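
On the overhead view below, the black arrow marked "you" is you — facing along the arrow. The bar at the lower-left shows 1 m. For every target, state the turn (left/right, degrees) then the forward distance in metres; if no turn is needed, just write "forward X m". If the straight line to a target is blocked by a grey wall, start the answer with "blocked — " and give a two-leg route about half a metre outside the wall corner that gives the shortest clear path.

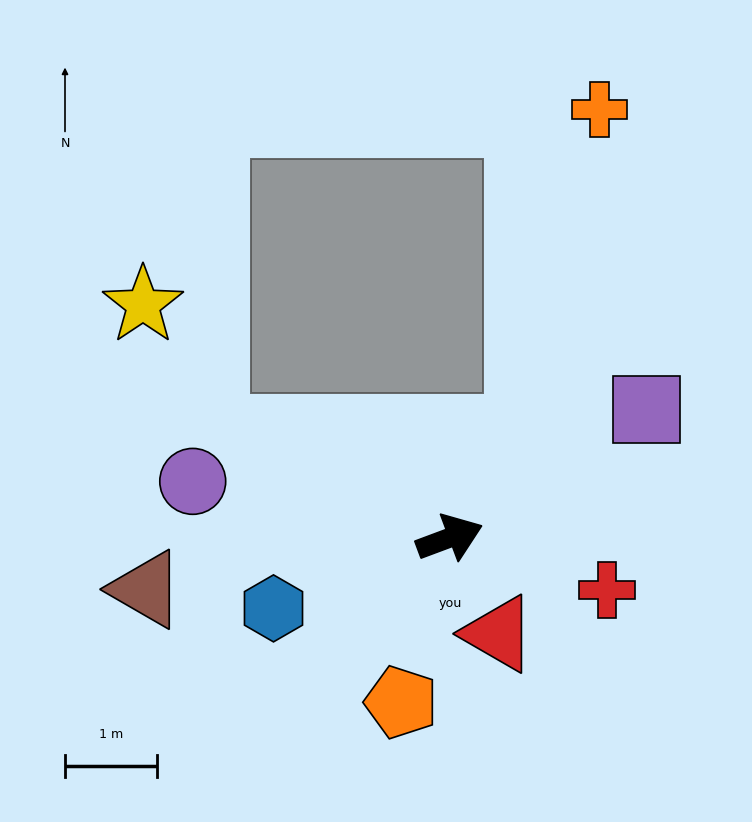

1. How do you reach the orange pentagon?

turn right 127°, forward 1.9 m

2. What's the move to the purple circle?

turn left 147°, forward 2.9 m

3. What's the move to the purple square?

turn left 13°, forward 2.6 m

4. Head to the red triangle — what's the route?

turn right 84°, forward 1.2 m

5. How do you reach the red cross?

turn right 39°, forward 1.8 m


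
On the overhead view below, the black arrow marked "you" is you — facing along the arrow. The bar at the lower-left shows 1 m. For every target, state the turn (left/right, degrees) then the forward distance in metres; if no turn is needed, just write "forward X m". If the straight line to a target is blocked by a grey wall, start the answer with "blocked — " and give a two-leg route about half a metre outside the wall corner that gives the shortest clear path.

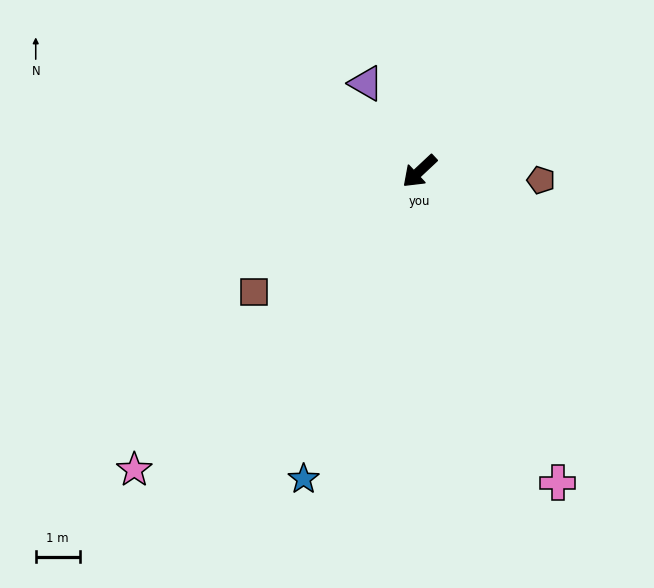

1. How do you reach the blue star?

turn left 26°, forward 7.5 m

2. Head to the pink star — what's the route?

turn left 3°, forward 9.4 m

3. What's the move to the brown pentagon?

turn left 133°, forward 2.8 m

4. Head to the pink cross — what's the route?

turn left 71°, forward 7.7 m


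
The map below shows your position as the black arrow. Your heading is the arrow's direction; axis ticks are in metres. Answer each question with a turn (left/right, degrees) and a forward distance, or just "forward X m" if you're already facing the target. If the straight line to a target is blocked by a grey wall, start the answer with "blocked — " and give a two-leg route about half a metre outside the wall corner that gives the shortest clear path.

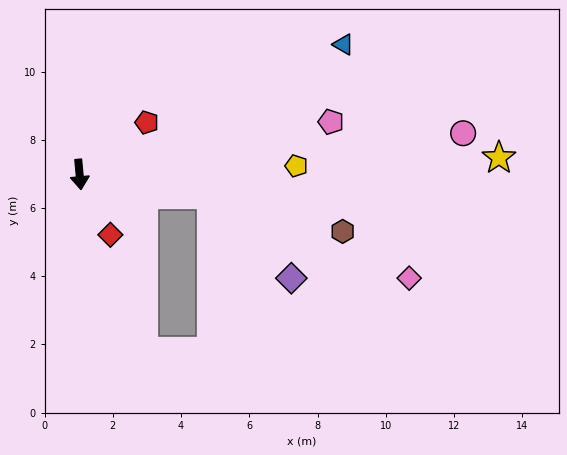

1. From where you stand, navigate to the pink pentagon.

turn left 97°, forward 7.5 m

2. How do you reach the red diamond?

turn left 22°, forward 2.0 m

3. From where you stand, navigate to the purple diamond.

blocked — turn left 76°, forward 3.9 m, then turn right 37°, forward 3.4 m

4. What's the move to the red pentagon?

turn left 122°, forward 2.5 m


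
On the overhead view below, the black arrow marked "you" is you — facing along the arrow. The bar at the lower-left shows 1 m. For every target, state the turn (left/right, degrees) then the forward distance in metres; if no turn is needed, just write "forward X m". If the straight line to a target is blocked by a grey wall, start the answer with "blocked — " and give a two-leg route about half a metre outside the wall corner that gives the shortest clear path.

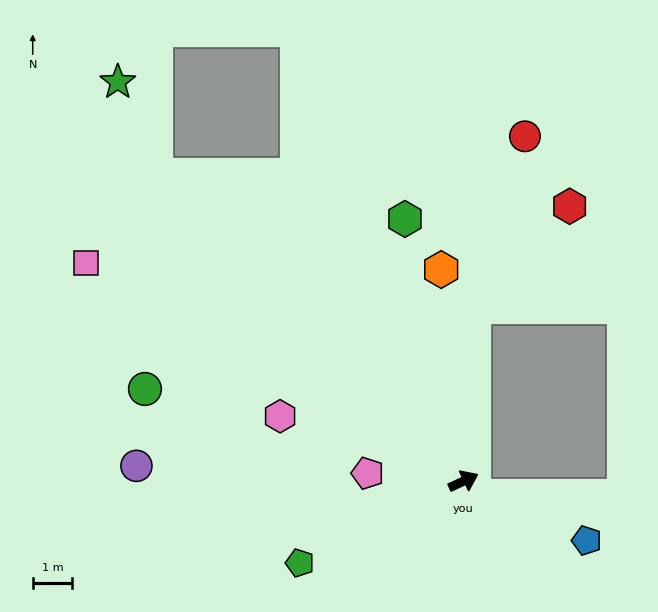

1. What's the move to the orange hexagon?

turn left 71°, forward 5.4 m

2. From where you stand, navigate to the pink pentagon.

turn left 150°, forward 2.4 m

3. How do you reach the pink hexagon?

turn left 135°, forward 4.9 m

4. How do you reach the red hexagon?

blocked — turn left 62°, forward 4.4 m, then turn right 41°, forward 3.5 m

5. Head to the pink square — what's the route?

turn left 125°, forward 11.0 m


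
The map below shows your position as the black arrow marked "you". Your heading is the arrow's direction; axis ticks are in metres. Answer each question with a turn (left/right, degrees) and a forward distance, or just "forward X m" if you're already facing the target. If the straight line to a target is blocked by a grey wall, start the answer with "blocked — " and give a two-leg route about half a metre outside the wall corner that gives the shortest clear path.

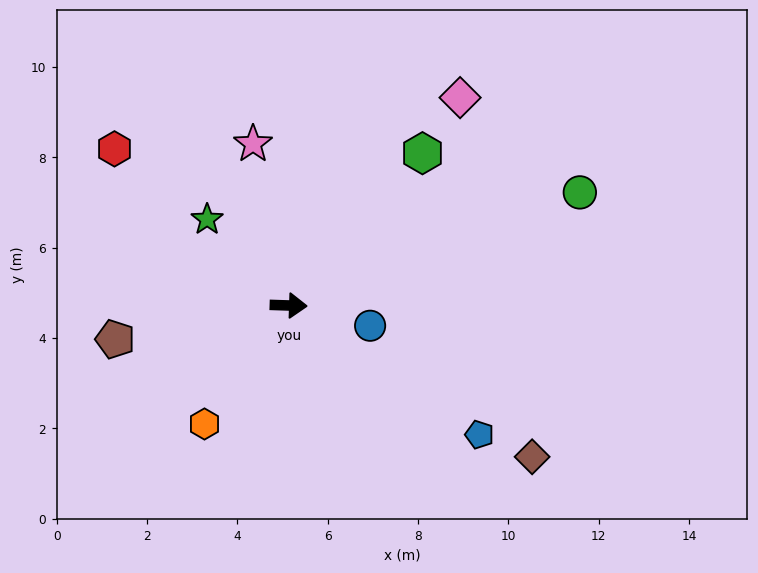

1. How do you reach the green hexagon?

turn left 51°, forward 4.5 m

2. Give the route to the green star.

turn left 135°, forward 2.6 m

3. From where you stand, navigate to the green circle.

turn left 23°, forward 6.9 m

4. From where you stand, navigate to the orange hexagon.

turn right 123°, forward 3.2 m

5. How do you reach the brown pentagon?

turn right 167°, forward 3.9 m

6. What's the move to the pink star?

turn left 104°, forward 3.7 m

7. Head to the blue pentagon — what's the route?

turn right 32°, forward 5.1 m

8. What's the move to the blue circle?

turn right 12°, forward 1.9 m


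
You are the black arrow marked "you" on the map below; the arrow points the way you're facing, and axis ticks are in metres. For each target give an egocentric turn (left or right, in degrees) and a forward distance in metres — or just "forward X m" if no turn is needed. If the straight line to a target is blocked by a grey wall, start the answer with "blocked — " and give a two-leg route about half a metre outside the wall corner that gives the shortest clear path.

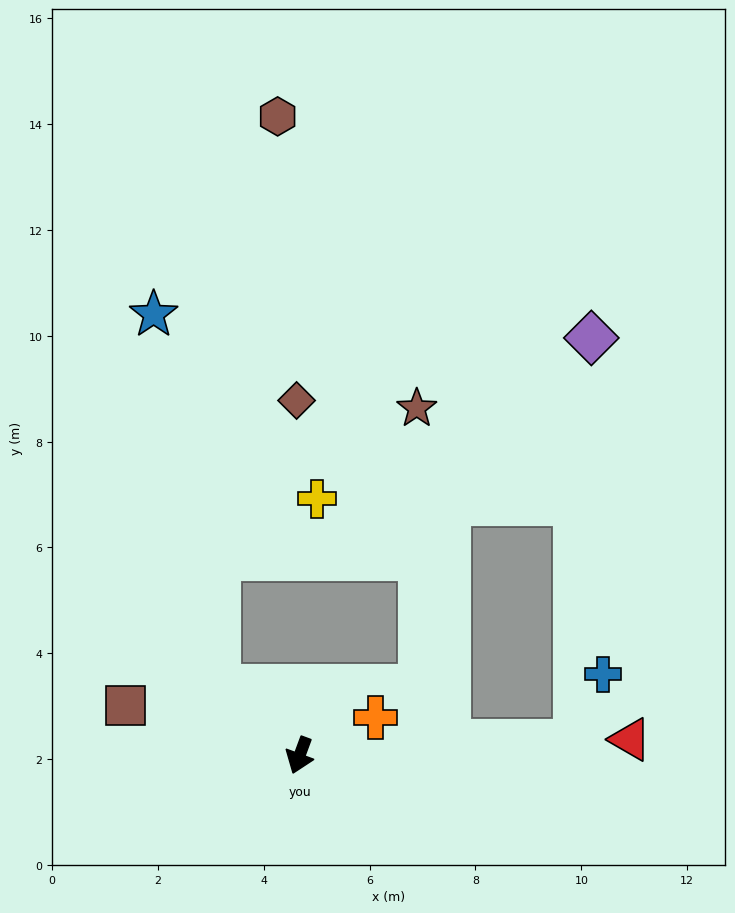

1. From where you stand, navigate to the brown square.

turn right 86°, forward 3.4 m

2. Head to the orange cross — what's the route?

turn left 137°, forward 1.6 m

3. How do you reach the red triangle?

turn left 113°, forward 6.3 m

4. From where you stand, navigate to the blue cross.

blocked — turn left 113°, forward 5.2 m, then turn left 66°, forward 1.4 m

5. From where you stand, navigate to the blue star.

blocked — turn right 110°, forward 2.0 m, then turn right 40°, forward 7.1 m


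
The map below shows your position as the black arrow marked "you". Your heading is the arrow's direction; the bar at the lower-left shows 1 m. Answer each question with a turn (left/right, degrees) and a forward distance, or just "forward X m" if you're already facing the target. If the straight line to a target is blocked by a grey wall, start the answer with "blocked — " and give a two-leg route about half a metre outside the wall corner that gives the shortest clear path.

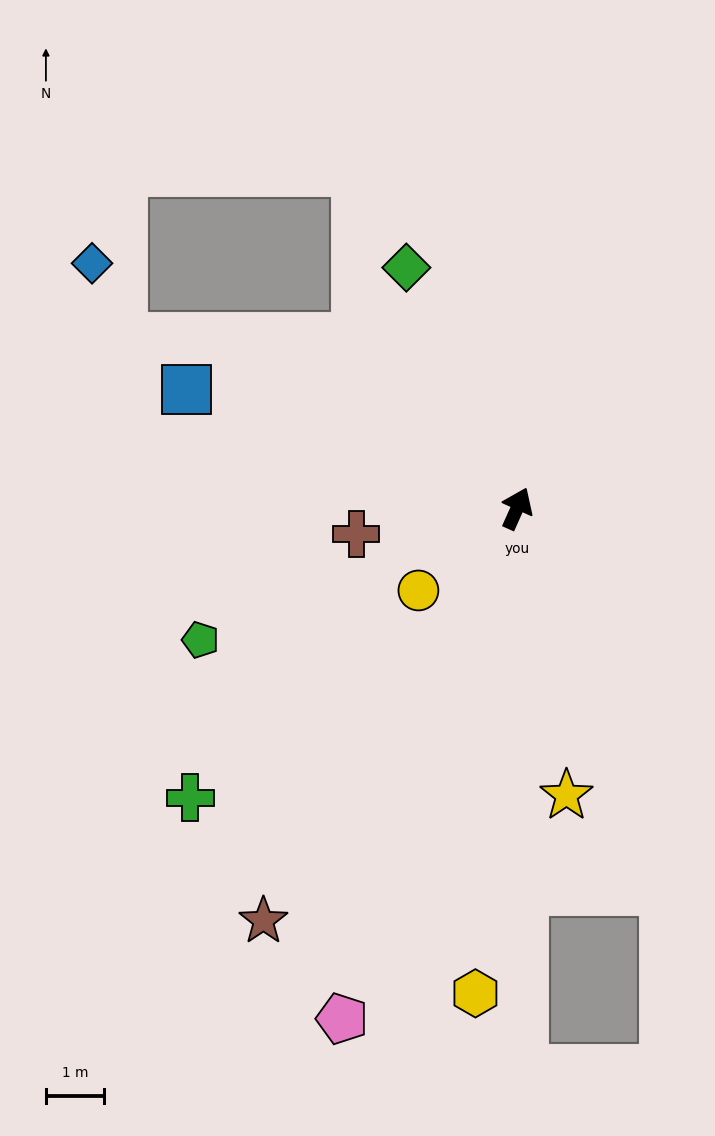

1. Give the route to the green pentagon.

turn left 137°, forward 5.9 m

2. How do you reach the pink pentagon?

turn right 175°, forward 9.2 m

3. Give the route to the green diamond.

turn left 49°, forward 4.5 m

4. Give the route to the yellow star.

turn right 146°, forward 5.0 m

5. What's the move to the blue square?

turn left 94°, forward 6.0 m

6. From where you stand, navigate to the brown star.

turn left 172°, forward 8.3 m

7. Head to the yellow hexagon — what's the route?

turn right 161°, forward 8.3 m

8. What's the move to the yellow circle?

turn left 154°, forward 2.2 m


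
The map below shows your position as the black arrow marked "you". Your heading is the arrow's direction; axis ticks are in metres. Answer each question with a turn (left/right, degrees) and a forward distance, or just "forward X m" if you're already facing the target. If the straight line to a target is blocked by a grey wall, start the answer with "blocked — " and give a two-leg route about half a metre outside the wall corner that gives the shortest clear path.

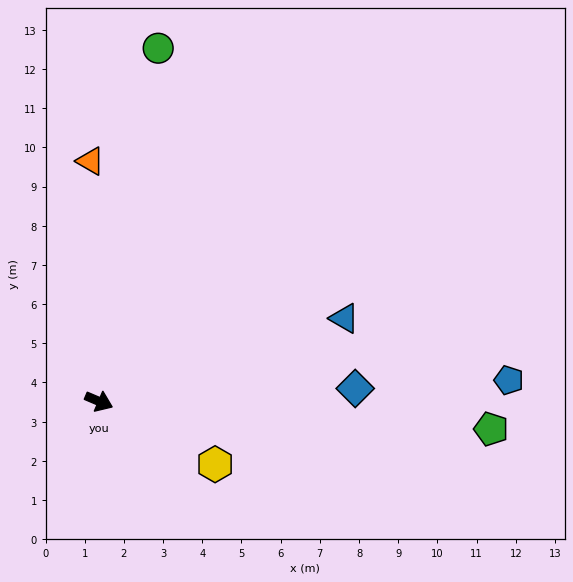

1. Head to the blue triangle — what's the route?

turn left 42°, forward 6.6 m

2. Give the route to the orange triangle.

turn left 115°, forward 6.1 m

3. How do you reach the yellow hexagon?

turn right 5°, forward 3.4 m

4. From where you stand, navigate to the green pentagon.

turn left 19°, forward 10.0 m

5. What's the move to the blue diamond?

turn left 26°, forward 6.5 m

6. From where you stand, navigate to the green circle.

turn left 104°, forward 9.1 m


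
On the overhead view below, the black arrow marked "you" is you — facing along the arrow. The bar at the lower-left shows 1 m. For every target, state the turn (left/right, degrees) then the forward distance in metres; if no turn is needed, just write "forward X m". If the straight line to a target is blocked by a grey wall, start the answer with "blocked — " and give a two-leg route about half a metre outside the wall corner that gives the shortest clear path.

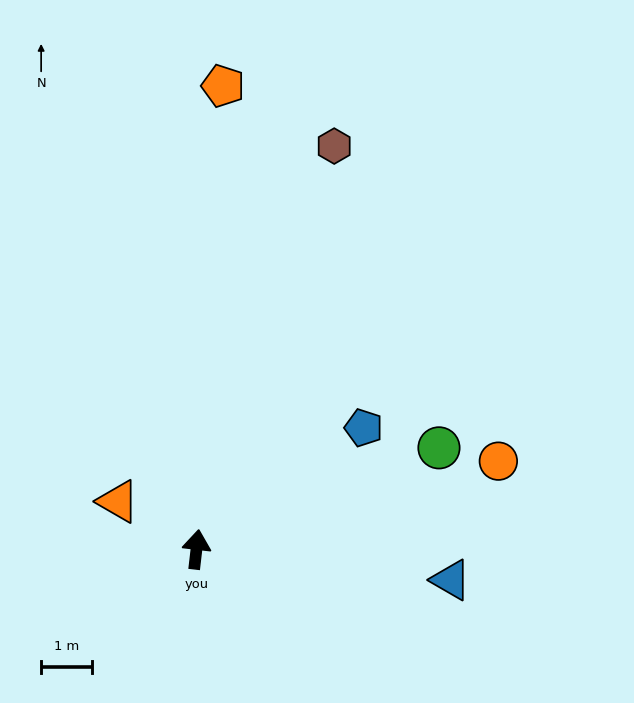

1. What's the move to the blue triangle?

turn right 90°, forward 5.0 m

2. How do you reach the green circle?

turn right 61°, forward 5.1 m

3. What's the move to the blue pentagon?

turn right 47°, forward 4.0 m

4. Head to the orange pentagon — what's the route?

turn left 3°, forward 9.1 m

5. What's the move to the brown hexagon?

turn right 12°, forward 8.3 m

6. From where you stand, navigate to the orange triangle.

turn left 65°, forward 1.8 m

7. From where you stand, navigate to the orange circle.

turn right 67°, forward 6.1 m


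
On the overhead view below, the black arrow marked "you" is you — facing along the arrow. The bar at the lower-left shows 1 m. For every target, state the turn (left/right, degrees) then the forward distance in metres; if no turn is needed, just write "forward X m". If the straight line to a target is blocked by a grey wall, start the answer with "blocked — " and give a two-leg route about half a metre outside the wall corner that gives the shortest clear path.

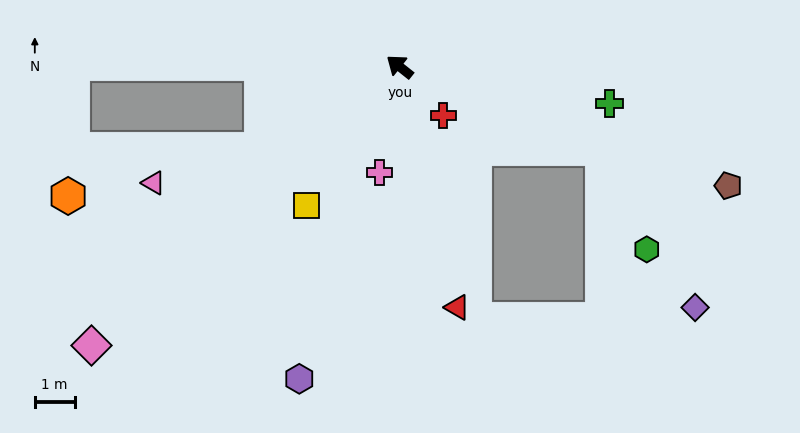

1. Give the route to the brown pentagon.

turn right 161°, forward 8.8 m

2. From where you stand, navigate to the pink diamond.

turn left 81°, forward 10.4 m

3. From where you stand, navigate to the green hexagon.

blocked — turn right 164°, forward 5.5 m, then turn right 43°, forward 2.8 m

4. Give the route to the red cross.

turn left 170°, forward 1.6 m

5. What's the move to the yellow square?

turn left 95°, forward 4.2 m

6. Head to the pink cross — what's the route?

turn left 118°, forward 2.7 m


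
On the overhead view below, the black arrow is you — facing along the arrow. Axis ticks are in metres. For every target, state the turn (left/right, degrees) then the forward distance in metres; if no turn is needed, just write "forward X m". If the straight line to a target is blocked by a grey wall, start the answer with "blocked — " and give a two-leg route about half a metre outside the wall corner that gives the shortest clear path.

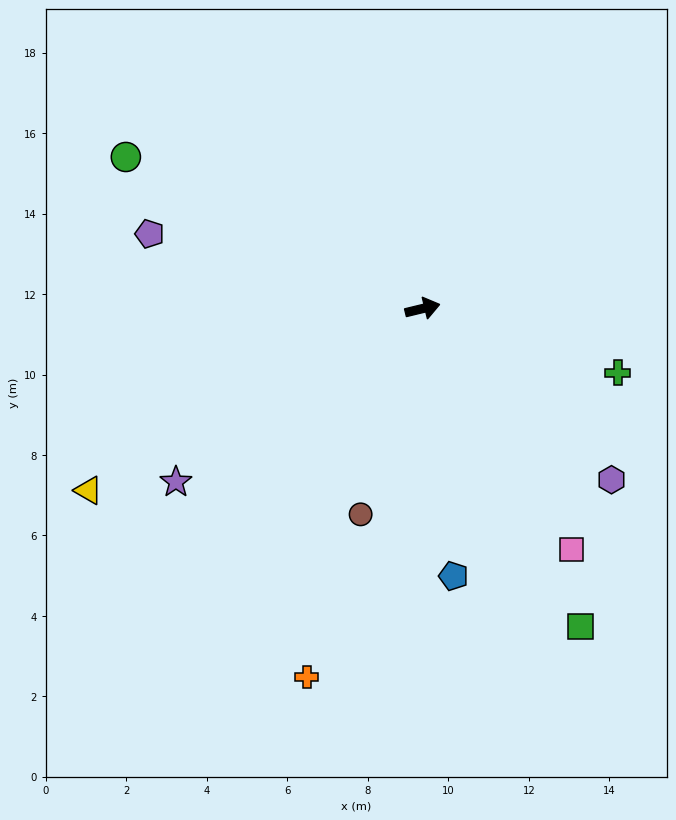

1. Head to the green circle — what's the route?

turn left 139°, forward 8.3 m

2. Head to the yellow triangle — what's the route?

turn right 165°, forward 9.5 m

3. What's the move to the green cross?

turn right 32°, forward 5.1 m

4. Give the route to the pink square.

turn right 72°, forward 7.0 m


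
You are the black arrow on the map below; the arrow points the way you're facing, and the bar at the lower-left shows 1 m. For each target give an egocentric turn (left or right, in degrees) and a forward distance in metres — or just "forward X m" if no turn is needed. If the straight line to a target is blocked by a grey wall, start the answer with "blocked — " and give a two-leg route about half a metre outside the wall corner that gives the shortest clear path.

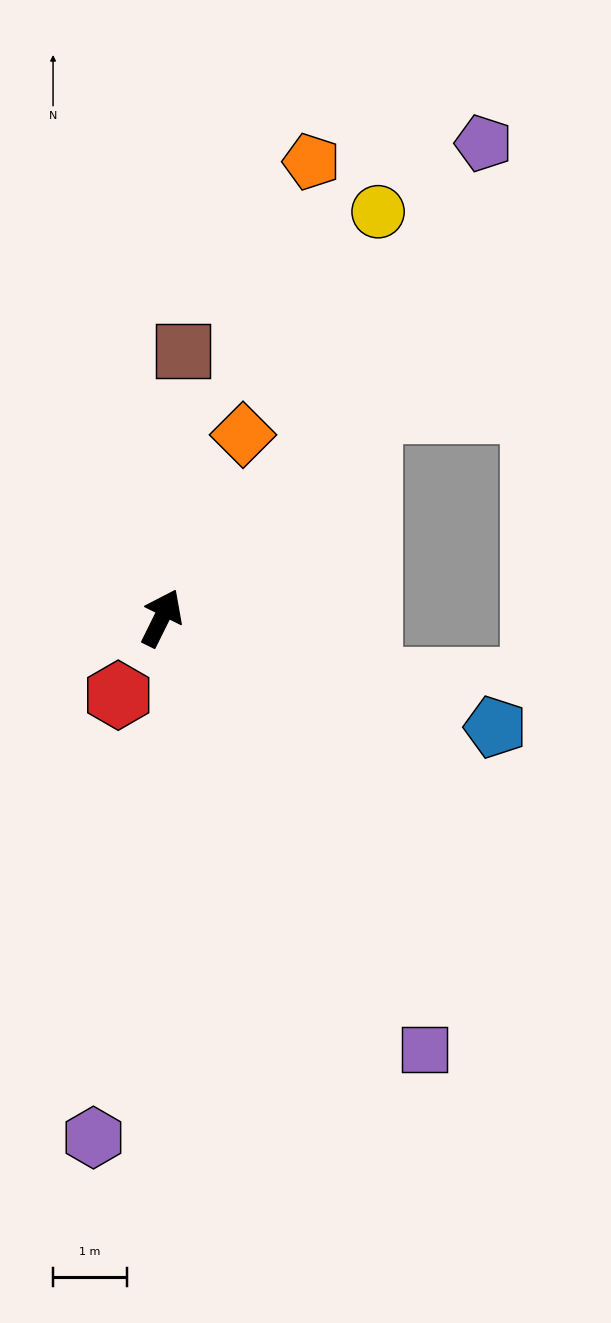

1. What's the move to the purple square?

turn right 122°, forward 6.9 m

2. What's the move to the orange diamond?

turn left 2°, forward 2.7 m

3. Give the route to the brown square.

turn left 22°, forward 3.6 m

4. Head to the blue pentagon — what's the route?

turn right 82°, forward 4.8 m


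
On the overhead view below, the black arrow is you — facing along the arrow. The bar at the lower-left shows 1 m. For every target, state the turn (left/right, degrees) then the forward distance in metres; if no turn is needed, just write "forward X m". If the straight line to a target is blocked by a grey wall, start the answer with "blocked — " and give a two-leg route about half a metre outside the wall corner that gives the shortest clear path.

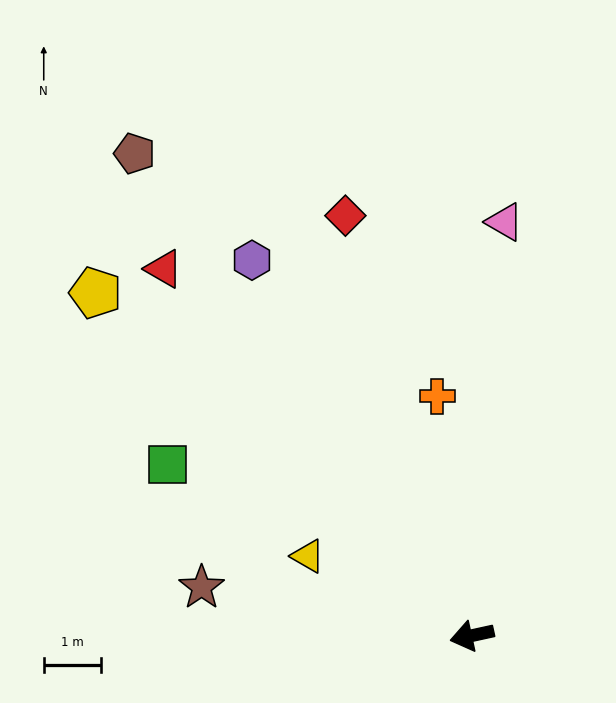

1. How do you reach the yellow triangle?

turn right 38°, forward 3.2 m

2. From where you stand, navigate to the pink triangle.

turn right 107°, forward 7.2 m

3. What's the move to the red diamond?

turn right 86°, forward 7.7 m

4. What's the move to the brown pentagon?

turn right 67°, forward 10.3 m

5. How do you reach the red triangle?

turn right 62°, forward 8.4 m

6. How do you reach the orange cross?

turn right 94°, forward 4.2 m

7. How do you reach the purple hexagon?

turn right 72°, forward 7.6 m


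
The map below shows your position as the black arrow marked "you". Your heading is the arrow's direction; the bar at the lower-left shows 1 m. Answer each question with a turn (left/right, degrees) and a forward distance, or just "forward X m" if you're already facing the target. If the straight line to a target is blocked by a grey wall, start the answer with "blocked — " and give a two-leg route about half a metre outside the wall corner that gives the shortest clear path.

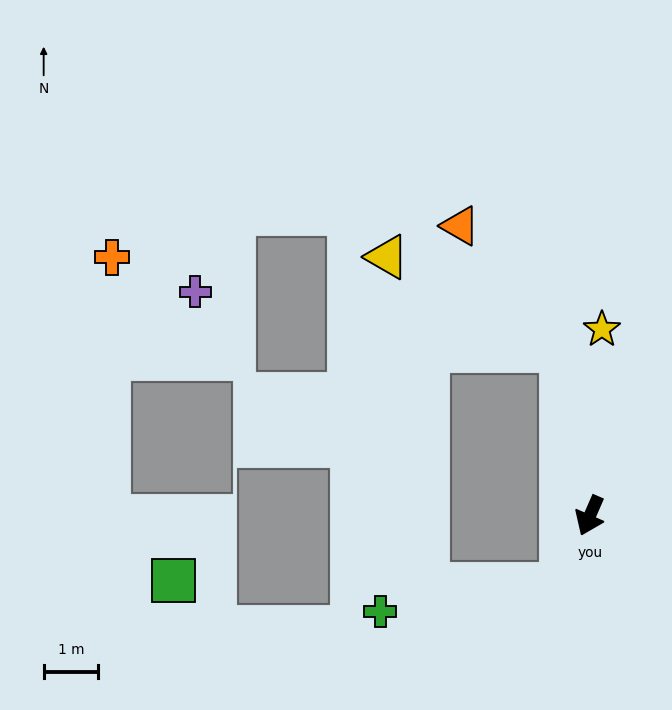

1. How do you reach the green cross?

blocked — turn left 2°, forward 1.4 m, then turn right 60°, forward 3.4 m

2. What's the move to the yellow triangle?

blocked — turn right 147°, forward 3.1 m, then turn left 53°, forward 3.7 m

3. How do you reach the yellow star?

turn right 160°, forward 3.4 m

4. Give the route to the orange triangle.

blocked — turn right 147°, forward 3.1 m, then turn left 30°, forward 3.0 m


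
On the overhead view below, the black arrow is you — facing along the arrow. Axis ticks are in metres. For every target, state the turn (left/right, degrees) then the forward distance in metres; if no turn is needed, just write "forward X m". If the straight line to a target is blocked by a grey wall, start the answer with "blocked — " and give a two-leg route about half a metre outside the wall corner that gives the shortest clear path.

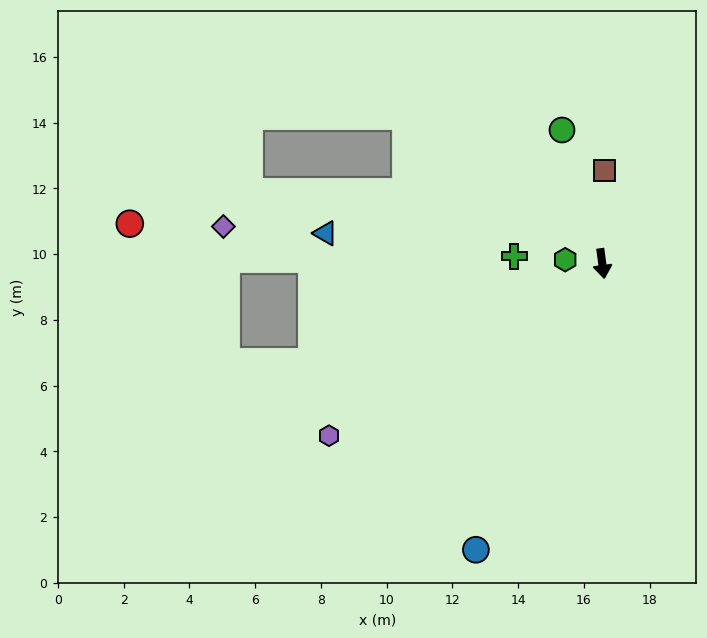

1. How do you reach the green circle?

turn right 171°, forward 4.2 m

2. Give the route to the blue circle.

turn right 31°, forward 9.5 m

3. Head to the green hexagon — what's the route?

turn right 104°, forward 1.1 m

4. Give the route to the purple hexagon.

turn right 65°, forward 9.8 m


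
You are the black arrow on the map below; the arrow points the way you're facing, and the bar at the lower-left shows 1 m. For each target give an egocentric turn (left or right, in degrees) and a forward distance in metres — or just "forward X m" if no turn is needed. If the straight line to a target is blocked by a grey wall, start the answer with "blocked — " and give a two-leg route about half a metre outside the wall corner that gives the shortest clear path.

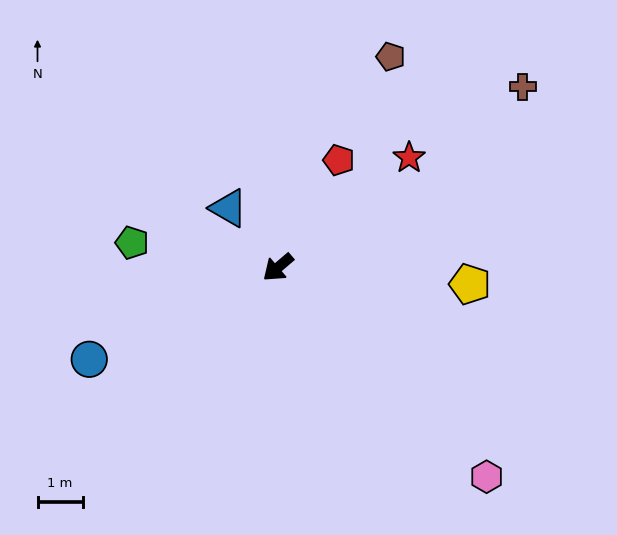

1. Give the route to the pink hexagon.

turn left 94°, forward 6.6 m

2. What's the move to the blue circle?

turn right 15°, forward 4.7 m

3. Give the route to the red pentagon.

turn right 160°, forward 2.7 m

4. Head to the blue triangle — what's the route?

turn right 91°, forward 1.7 m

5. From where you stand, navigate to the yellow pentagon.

turn left 135°, forward 4.3 m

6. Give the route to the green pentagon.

turn right 50°, forward 3.3 m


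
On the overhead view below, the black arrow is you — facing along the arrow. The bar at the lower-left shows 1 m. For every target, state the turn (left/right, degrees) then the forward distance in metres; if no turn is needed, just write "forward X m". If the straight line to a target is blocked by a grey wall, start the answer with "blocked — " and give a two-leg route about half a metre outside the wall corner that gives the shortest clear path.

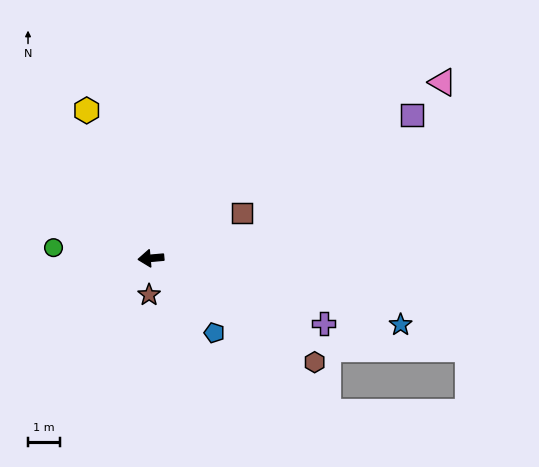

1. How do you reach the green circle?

turn right 11°, forward 3.1 m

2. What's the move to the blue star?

turn left 160°, forward 8.1 m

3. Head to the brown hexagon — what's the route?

turn left 143°, forward 6.1 m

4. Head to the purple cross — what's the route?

turn left 154°, forward 5.8 m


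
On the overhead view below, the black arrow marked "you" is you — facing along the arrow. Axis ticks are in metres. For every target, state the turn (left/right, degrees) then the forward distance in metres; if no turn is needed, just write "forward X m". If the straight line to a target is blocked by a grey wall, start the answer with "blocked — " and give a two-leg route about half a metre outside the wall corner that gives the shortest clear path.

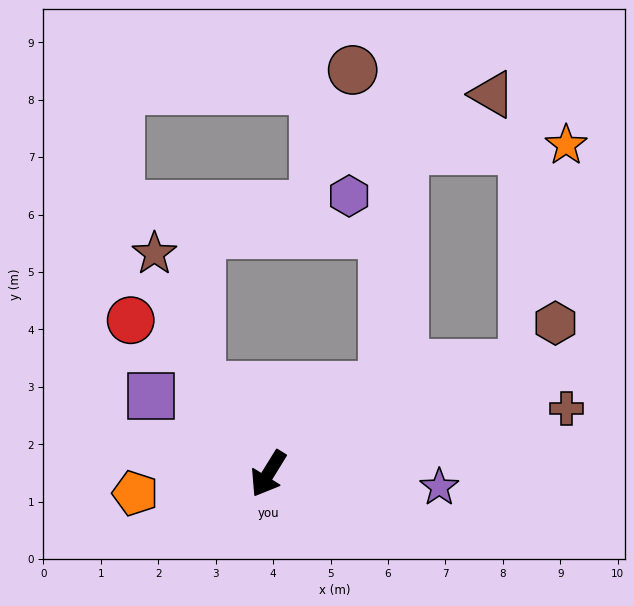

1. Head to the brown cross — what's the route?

turn left 134°, forward 5.3 m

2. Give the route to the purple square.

turn right 92°, forward 2.5 m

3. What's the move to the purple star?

turn left 117°, forward 3.0 m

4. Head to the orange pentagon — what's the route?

turn right 50°, forward 2.3 m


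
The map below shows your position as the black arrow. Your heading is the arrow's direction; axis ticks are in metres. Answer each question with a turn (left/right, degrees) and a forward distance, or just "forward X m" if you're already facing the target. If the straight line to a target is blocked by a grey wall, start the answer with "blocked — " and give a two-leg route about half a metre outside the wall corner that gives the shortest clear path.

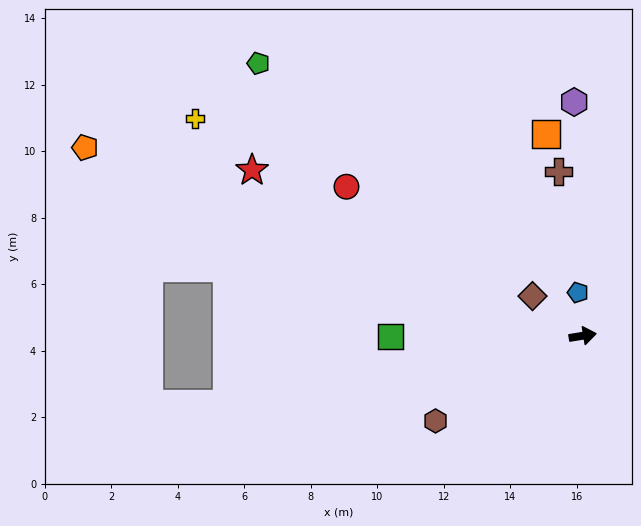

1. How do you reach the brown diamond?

turn left 132°, forward 1.9 m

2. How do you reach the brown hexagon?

turn right 159°, forward 5.1 m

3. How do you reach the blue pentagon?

turn left 87°, forward 1.3 m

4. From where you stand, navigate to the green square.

turn left 171°, forward 5.8 m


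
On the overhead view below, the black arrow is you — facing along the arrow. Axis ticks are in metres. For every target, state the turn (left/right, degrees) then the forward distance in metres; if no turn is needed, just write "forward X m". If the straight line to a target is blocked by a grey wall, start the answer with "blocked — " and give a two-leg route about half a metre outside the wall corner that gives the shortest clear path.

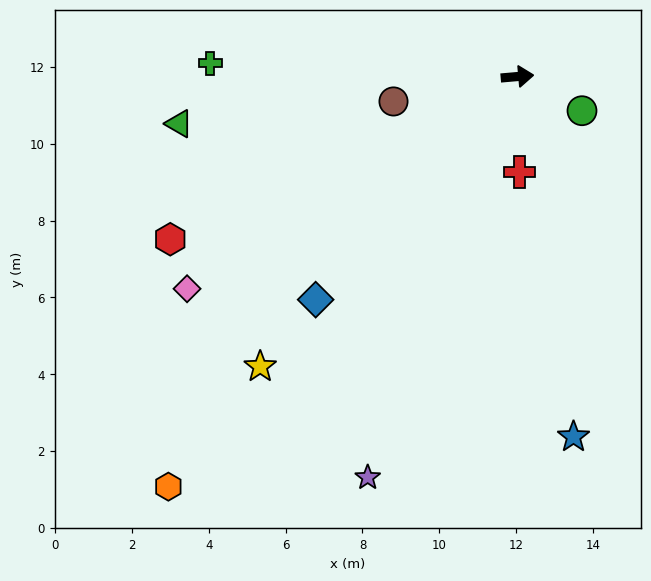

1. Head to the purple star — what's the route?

turn right 115°, forward 11.1 m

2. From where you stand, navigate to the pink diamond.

turn right 152°, forward 10.2 m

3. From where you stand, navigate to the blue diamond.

turn right 137°, forward 7.8 m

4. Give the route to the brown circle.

turn right 174°, forward 3.3 m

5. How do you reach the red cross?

turn right 94°, forward 2.5 m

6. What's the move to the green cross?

turn left 173°, forward 8.0 m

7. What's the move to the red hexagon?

turn right 160°, forward 10.0 m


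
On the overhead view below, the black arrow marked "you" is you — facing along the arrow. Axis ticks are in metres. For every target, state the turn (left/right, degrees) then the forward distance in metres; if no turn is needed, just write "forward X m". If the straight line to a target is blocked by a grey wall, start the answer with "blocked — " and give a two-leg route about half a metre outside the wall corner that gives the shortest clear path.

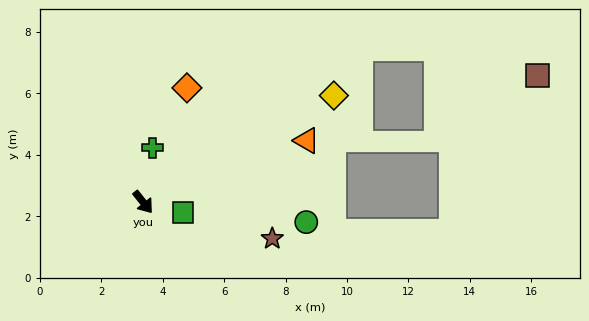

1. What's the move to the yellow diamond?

turn left 81°, forward 7.1 m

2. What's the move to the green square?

turn left 37°, forward 1.3 m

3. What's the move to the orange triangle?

turn left 72°, forward 5.7 m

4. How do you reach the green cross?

turn left 132°, forward 1.8 m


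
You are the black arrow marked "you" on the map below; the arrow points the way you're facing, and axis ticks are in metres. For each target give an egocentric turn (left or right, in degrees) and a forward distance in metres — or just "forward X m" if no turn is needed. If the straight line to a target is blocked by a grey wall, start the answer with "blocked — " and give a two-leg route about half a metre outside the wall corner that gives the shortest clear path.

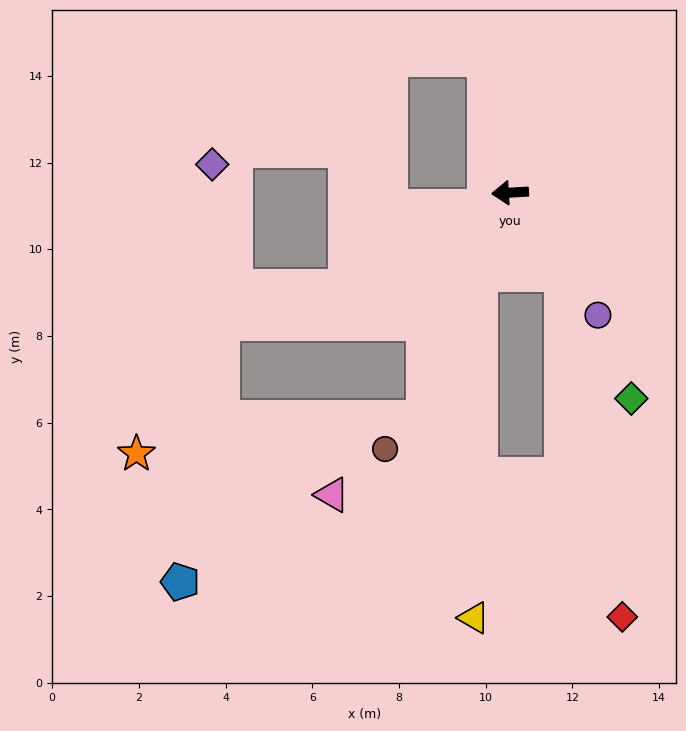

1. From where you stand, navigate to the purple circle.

turn left 122°, forward 3.5 m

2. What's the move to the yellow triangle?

blocked — turn left 66°, forward 2.0 m, then turn left 20°, forward 7.9 m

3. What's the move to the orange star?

blocked — turn left 66°, forward 5.6 m, then turn right 62°, forward 6.7 m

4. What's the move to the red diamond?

blocked — turn left 119°, forward 2.2 m, then turn right 22°, forward 8.0 m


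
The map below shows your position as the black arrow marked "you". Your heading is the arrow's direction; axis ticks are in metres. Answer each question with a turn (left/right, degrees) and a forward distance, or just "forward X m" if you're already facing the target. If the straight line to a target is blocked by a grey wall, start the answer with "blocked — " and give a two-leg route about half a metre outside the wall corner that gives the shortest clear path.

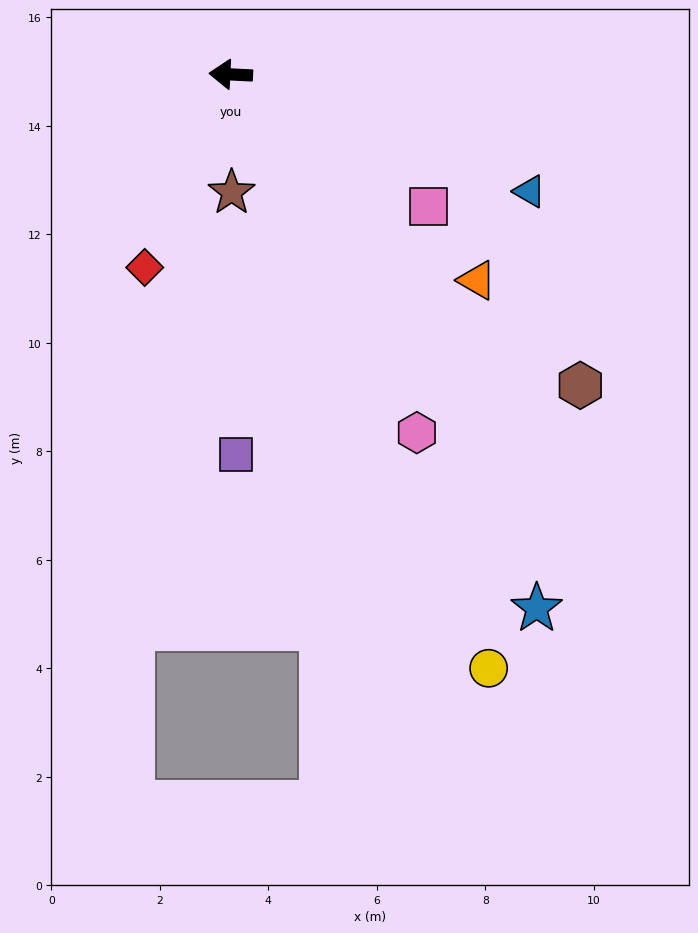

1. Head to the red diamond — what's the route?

turn left 69°, forward 3.9 m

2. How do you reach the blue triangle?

turn left 161°, forward 5.9 m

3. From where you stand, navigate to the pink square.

turn left 149°, forward 4.4 m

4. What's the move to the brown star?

turn left 93°, forward 2.2 m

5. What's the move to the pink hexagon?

turn left 120°, forward 7.4 m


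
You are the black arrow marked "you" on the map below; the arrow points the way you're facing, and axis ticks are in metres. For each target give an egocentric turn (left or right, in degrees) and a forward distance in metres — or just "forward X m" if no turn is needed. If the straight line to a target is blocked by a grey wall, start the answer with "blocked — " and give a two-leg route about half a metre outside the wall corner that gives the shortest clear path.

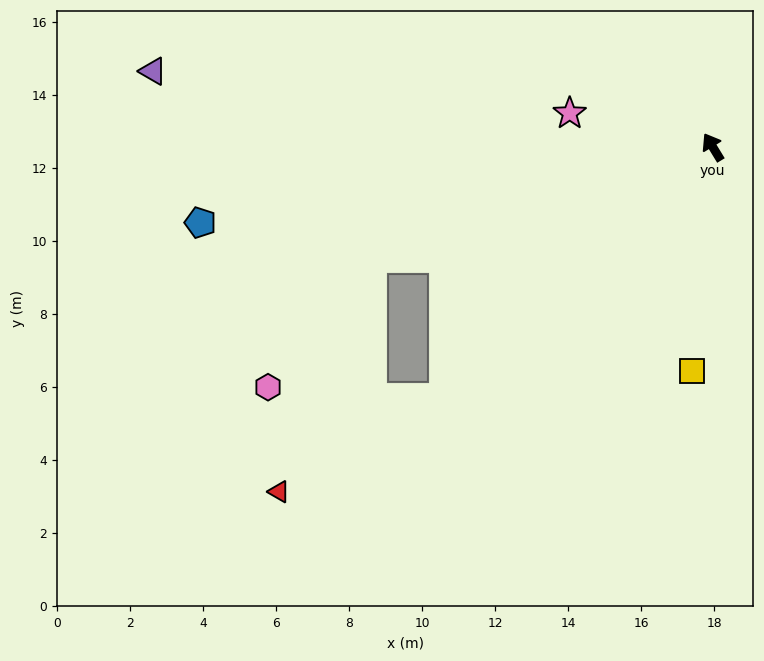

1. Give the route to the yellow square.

turn left 143°, forward 6.2 m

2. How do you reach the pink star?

turn left 45°, forward 4.0 m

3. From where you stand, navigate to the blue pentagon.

turn left 67°, forward 14.2 m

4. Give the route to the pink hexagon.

blocked — turn left 77°, forward 9.8 m, then turn left 33°, forward 4.5 m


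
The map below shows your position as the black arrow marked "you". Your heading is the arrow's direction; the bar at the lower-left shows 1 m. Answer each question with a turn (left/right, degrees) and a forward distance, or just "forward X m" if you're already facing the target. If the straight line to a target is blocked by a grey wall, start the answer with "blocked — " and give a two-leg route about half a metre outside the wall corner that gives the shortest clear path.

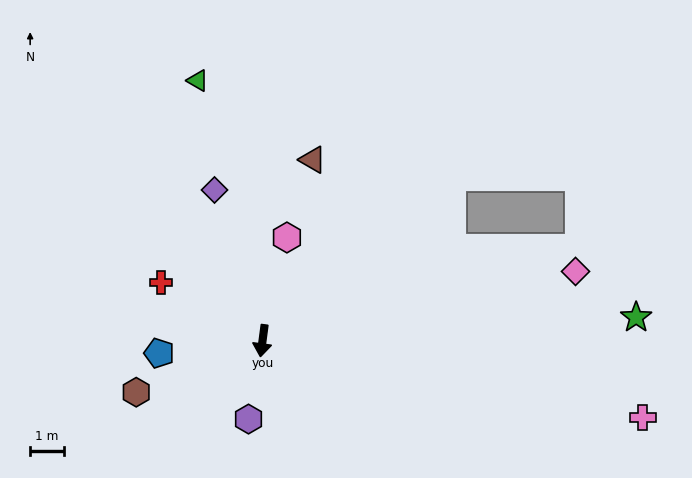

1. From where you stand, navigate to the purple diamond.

turn right 155°, forward 4.7 m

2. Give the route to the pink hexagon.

turn left 174°, forward 3.1 m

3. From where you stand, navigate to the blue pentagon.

turn right 76°, forward 3.1 m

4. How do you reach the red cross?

turn right 112°, forward 3.4 m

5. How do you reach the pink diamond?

turn left 110°, forward 9.4 m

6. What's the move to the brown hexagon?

turn right 60°, forward 4.0 m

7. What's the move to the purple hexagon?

turn right 3°, forward 2.3 m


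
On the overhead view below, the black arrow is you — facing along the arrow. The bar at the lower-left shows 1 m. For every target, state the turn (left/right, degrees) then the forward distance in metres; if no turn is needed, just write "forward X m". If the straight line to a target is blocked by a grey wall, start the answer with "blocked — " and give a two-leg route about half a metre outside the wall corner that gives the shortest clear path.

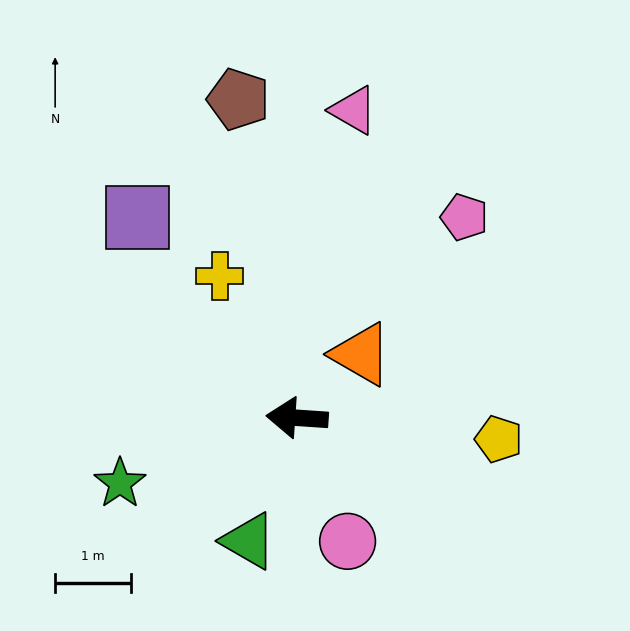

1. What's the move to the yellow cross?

turn right 58°, forward 2.1 m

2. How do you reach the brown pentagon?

turn right 76°, forward 4.3 m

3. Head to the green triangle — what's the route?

turn left 72°, forward 1.7 m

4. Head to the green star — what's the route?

turn left 24°, forward 2.5 m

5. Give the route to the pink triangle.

turn right 97°, forward 4.1 m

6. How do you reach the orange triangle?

turn right 131°, forward 1.2 m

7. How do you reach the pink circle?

turn left 116°, forward 1.8 m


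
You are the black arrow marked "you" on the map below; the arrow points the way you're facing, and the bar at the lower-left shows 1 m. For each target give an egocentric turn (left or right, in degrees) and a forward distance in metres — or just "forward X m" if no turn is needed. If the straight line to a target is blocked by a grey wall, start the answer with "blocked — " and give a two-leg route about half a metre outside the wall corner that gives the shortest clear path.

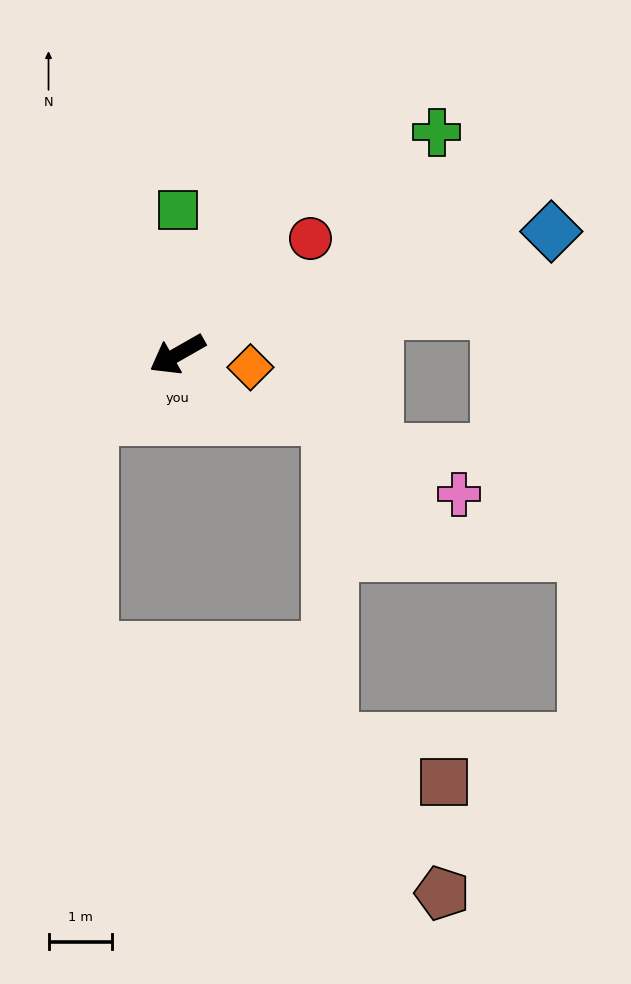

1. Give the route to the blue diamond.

turn left 169°, forward 6.2 m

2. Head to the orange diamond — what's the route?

turn left 140°, forward 1.2 m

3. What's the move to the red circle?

turn right 169°, forward 2.8 m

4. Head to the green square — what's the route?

turn right 120°, forward 2.3 m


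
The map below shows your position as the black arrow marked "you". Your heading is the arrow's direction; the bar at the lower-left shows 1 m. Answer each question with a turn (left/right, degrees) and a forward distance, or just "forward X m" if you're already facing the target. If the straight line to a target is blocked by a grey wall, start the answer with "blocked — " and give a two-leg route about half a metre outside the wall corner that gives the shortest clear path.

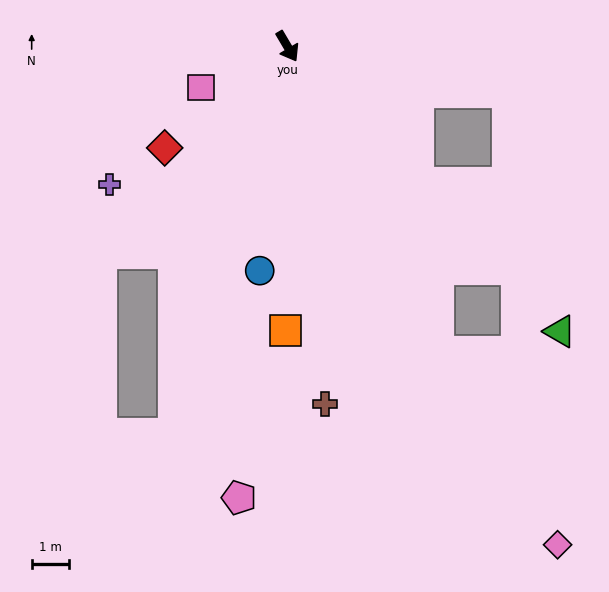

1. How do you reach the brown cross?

turn right 25°, forward 9.7 m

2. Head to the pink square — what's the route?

turn right 95°, forward 2.6 m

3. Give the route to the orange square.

turn right 31°, forward 7.7 m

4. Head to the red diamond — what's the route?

turn right 81°, forward 4.3 m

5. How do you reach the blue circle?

turn right 38°, forward 6.1 m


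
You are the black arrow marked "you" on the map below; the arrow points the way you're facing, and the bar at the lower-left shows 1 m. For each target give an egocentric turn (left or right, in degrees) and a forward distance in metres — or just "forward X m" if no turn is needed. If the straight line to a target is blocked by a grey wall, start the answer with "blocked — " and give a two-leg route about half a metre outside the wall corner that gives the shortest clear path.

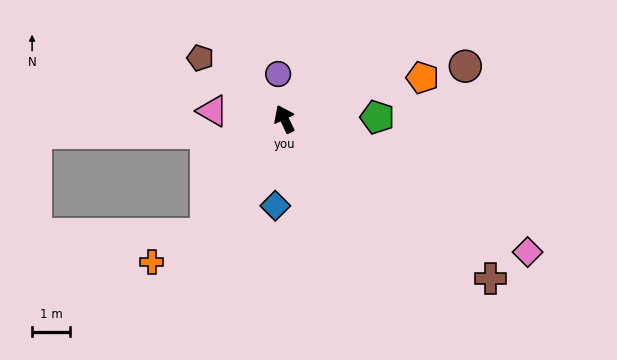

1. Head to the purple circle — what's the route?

turn right 18°, forward 1.2 m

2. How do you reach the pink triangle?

turn left 58°, forward 1.9 m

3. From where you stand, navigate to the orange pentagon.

turn right 99°, forward 3.8 m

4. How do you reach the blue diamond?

turn left 148°, forward 2.3 m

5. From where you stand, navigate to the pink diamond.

turn right 144°, forward 7.3 m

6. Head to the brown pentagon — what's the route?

turn left 28°, forward 2.7 m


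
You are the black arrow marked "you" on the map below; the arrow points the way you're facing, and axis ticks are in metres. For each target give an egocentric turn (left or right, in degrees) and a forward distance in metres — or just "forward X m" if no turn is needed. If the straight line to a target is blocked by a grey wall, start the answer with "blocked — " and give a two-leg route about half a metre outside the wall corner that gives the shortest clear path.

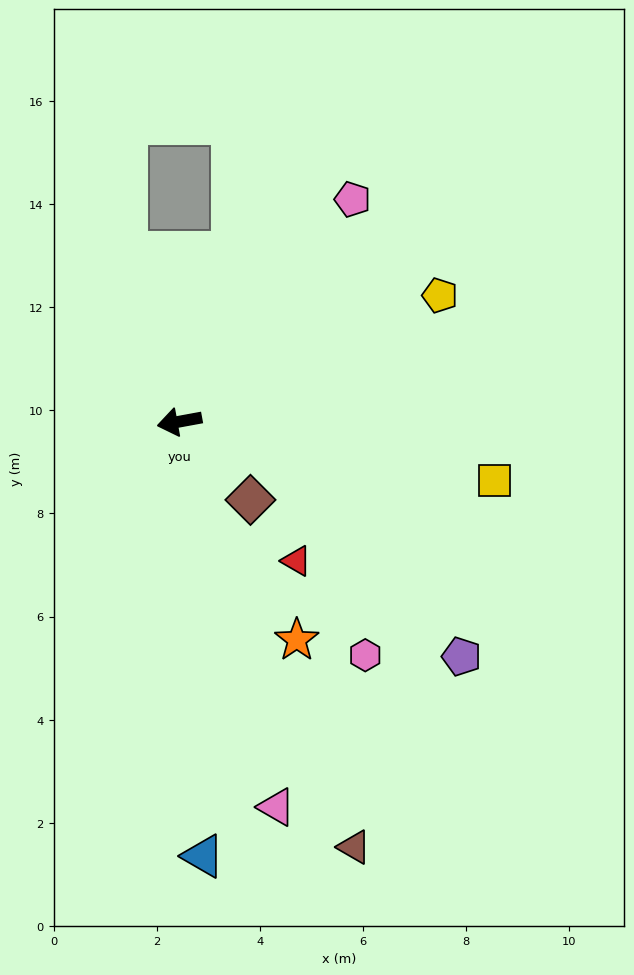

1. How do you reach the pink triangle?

turn left 94°, forward 7.7 m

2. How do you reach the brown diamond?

turn left 122°, forward 2.0 m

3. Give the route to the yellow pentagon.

turn right 165°, forward 5.6 m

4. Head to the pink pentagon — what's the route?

turn right 138°, forward 5.5 m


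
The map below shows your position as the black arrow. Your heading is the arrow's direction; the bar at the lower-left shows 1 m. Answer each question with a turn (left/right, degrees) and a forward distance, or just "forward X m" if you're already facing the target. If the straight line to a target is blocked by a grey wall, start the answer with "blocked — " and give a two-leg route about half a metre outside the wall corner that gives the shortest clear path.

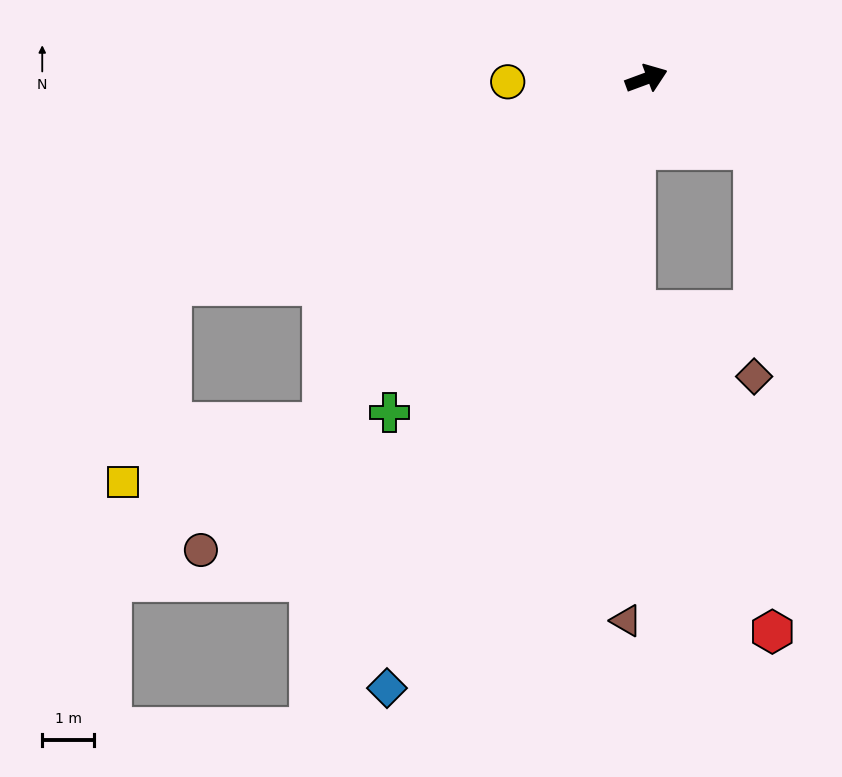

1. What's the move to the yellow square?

blocked — turn right 153°, forward 9.1 m, then turn right 31°, forward 4.0 m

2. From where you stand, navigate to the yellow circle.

turn left 161°, forward 2.7 m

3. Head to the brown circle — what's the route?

turn right 154°, forward 12.5 m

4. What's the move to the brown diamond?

blocked — turn right 53°, forward 2.5 m, then turn right 57°, forward 4.4 m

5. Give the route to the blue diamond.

turn right 133°, forward 12.8 m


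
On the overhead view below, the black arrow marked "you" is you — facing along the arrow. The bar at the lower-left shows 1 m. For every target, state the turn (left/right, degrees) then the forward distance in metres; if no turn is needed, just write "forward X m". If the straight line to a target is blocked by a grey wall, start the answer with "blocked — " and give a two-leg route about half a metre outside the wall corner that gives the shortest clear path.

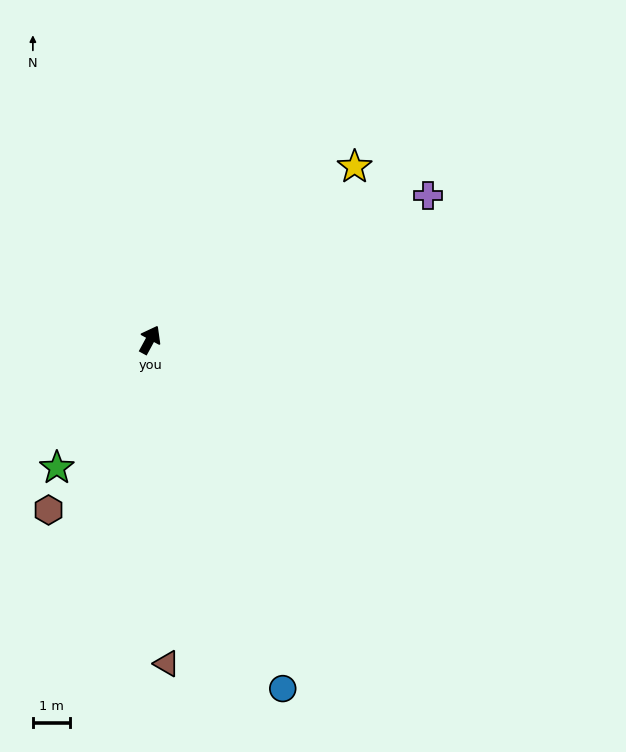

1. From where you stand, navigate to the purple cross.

turn right 34°, forward 8.3 m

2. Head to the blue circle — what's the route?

turn right 131°, forward 9.9 m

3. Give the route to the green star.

turn left 172°, forward 4.2 m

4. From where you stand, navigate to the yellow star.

turn right 21°, forward 7.1 m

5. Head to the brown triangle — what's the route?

turn right 149°, forward 8.6 m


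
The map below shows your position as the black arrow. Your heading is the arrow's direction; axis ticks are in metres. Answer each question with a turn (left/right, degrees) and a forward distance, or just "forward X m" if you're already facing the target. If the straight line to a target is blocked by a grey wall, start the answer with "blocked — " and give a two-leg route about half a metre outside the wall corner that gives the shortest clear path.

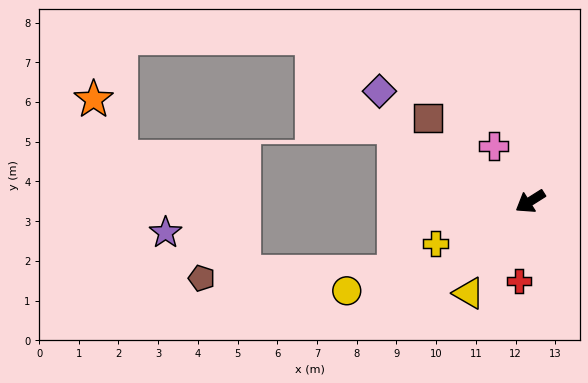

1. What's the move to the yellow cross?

turn right 8°, forward 2.6 m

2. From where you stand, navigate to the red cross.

turn left 50°, forward 2.0 m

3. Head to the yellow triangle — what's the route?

turn left 24°, forward 2.8 m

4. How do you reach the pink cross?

turn right 89°, forward 1.7 m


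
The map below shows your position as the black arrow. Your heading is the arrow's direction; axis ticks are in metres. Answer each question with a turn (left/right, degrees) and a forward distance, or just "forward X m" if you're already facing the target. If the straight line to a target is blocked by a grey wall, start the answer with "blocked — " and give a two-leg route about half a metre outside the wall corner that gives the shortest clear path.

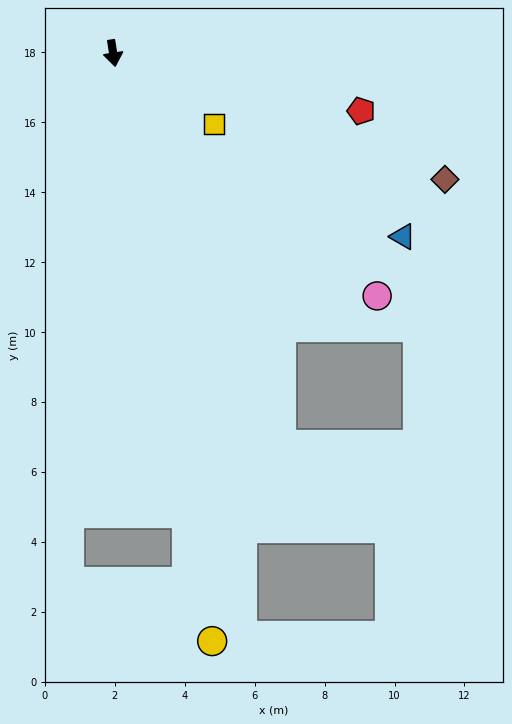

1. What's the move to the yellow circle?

forward 17.1 m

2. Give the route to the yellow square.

turn left 46°, forward 3.5 m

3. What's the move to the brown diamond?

turn left 60°, forward 10.2 m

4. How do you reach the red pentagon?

turn left 68°, forward 7.3 m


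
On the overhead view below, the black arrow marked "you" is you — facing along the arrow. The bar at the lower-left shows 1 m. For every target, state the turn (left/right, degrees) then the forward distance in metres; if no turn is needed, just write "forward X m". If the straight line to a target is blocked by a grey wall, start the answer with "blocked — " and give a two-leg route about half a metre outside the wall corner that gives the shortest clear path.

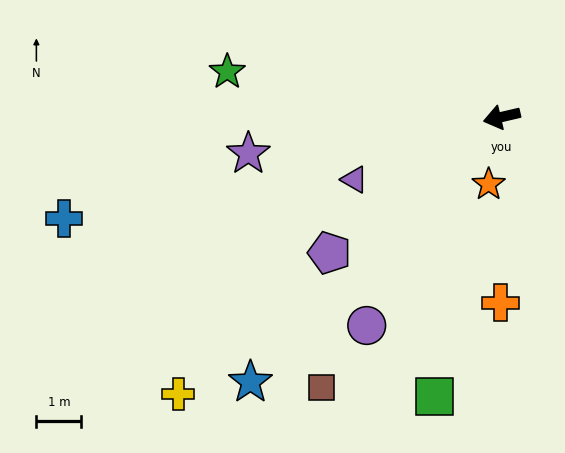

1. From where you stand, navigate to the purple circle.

turn left 44°, forward 5.5 m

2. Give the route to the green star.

turn right 22°, forward 6.2 m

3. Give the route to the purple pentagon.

turn left 25°, forward 4.9 m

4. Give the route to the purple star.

turn right 5°, forward 5.7 m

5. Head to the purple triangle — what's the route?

turn left 10°, forward 3.6 m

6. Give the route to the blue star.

turn left 33°, forward 8.1 m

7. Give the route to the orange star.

turn left 66°, forward 1.5 m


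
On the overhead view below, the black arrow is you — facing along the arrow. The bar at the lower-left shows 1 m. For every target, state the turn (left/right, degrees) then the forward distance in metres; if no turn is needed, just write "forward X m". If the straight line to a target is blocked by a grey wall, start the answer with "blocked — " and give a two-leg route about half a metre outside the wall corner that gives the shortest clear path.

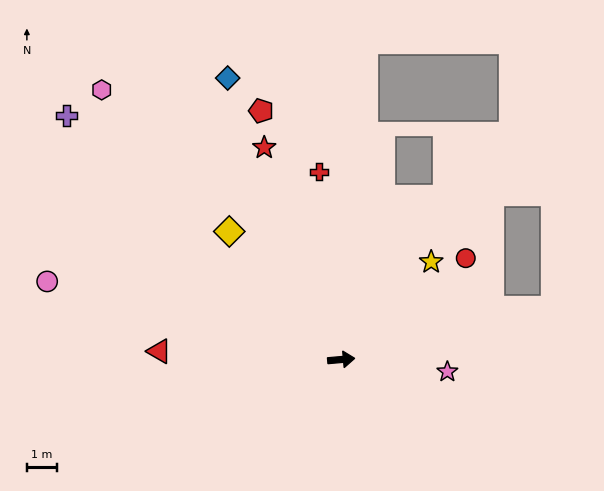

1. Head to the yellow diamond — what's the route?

turn left 126°, forward 5.7 m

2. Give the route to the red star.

turn left 105°, forward 7.5 m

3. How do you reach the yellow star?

turn left 42°, forward 4.4 m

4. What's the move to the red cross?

turn left 92°, forward 6.3 m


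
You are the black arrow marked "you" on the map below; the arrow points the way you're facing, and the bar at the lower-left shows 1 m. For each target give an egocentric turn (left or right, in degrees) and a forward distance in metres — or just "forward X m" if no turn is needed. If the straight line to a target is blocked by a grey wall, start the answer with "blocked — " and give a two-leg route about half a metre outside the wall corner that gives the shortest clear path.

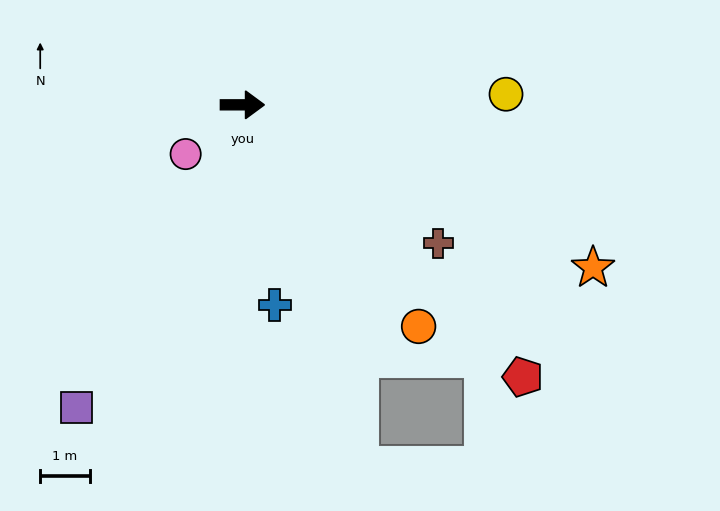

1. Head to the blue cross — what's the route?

turn right 81°, forward 4.1 m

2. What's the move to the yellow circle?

turn left 2°, forward 5.3 m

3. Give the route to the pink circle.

turn right 139°, forward 1.5 m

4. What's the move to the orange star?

turn right 25°, forward 7.8 m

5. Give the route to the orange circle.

turn right 51°, forward 5.7 m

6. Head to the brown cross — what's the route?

turn right 35°, forward 4.8 m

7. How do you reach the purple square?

turn right 119°, forward 7.0 m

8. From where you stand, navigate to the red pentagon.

turn right 44°, forward 7.9 m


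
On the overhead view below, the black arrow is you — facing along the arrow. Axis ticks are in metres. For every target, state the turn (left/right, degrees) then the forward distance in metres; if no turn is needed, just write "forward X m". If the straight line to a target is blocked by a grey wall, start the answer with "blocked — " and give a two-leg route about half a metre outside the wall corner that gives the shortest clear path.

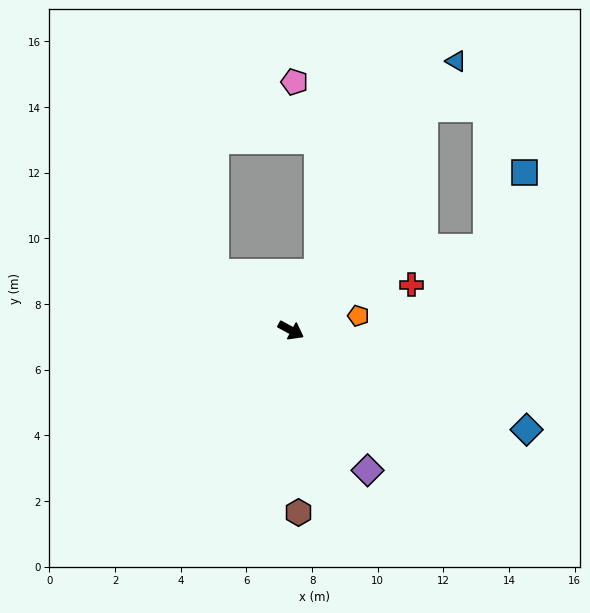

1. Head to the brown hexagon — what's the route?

turn right 59°, forward 5.6 m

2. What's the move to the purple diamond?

turn right 33°, forward 4.9 m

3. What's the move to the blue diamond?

turn left 6°, forward 7.8 m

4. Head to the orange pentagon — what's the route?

turn left 41°, forward 2.1 m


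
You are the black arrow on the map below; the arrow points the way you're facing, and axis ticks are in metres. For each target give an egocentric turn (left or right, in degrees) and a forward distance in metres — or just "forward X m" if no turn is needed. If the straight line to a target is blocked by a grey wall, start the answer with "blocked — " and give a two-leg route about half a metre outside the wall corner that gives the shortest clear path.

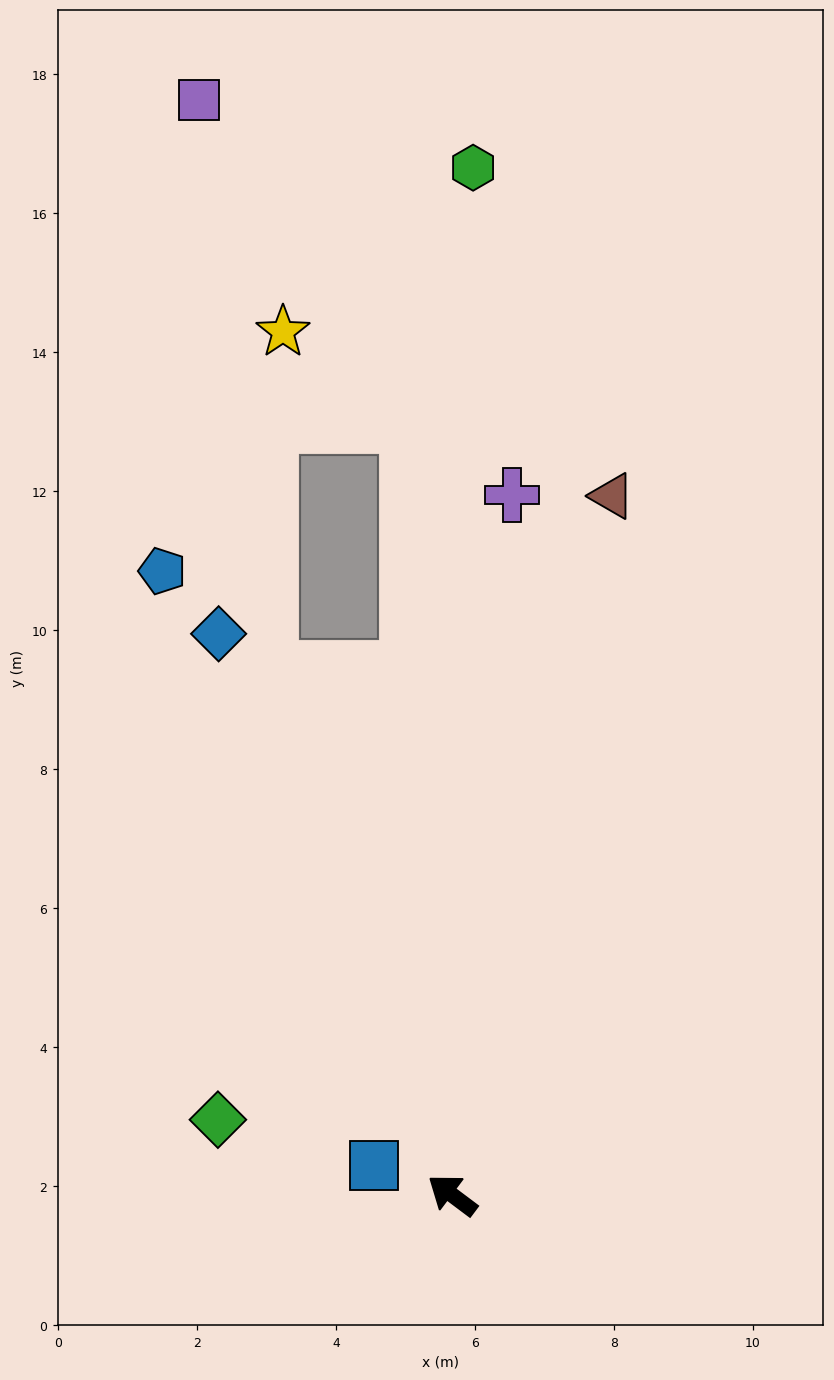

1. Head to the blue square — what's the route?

turn left 16°, forward 1.2 m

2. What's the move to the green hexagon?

turn right 54°, forward 14.8 m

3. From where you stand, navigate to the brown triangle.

turn right 66°, forward 10.3 m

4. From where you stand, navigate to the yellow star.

blocked — turn right 50°, forward 11.1 m, then turn left 51°, forward 2.2 m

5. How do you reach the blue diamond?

turn right 31°, forward 8.7 m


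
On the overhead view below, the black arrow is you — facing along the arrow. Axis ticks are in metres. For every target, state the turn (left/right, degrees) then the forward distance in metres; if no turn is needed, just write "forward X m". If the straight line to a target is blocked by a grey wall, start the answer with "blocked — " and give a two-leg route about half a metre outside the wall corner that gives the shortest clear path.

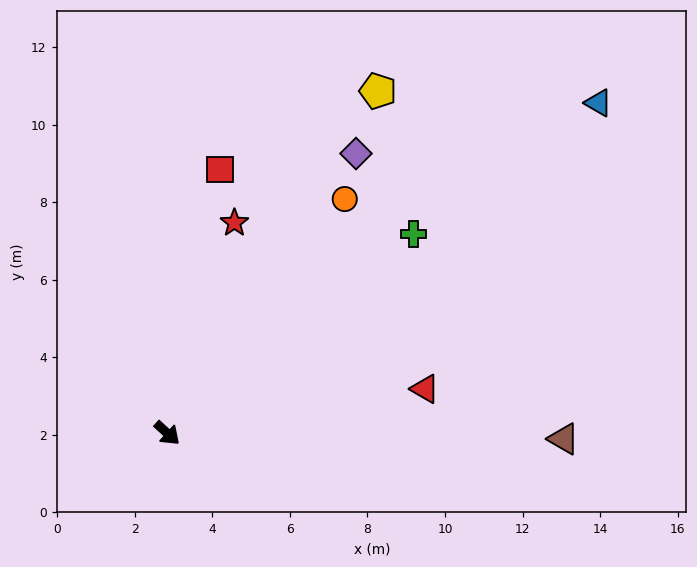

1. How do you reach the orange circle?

turn left 95°, forward 7.6 m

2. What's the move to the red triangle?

turn left 52°, forward 6.7 m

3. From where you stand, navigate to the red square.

turn left 121°, forward 6.9 m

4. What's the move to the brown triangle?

turn left 41°, forward 10.2 m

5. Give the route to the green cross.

turn left 81°, forward 8.2 m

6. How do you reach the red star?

turn left 115°, forward 5.7 m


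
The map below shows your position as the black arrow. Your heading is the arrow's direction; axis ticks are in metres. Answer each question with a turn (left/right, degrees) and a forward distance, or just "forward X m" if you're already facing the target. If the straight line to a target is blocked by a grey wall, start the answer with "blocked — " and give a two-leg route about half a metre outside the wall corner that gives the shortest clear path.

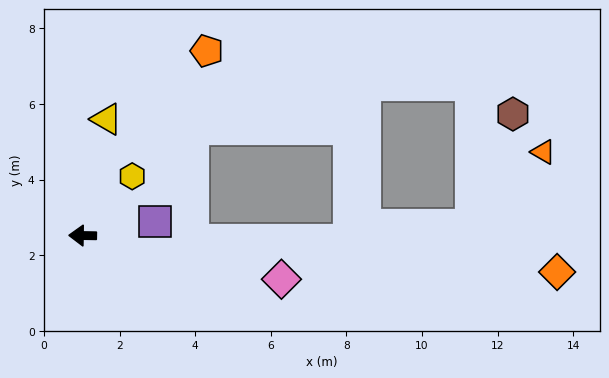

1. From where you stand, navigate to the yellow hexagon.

turn right 129°, forward 2.0 m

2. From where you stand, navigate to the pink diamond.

turn left 169°, forward 5.4 m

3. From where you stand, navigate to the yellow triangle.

turn right 101°, forward 3.1 m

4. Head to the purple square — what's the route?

turn right 168°, forward 2.0 m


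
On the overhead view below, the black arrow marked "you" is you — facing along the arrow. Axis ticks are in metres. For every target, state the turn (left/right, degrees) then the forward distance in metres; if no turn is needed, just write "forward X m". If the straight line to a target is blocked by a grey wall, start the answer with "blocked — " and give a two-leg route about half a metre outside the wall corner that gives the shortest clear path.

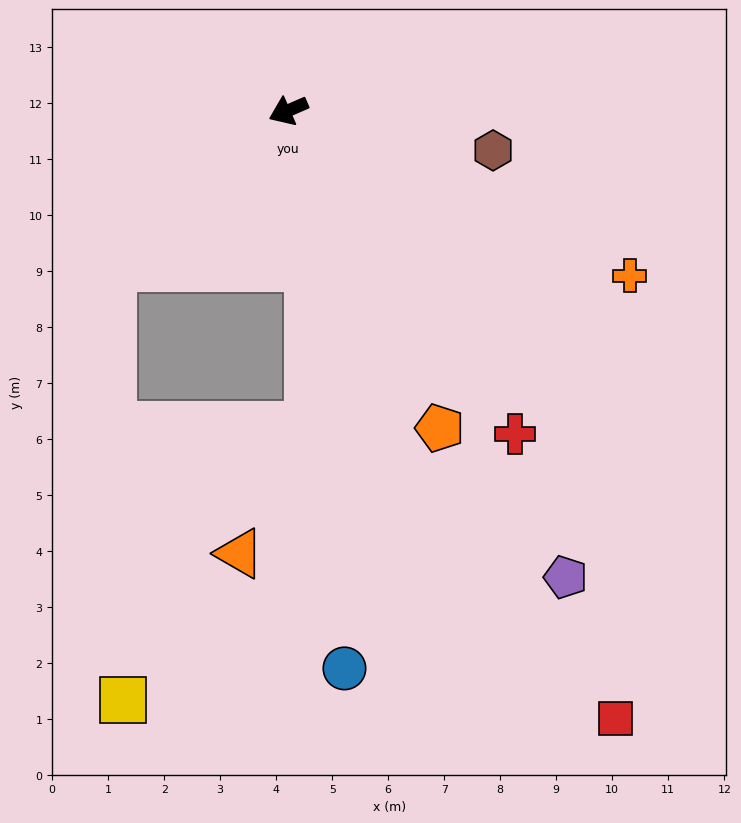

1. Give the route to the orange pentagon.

turn left 92°, forward 6.3 m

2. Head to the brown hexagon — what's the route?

turn left 146°, forward 3.7 m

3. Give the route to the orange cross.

turn left 131°, forward 6.8 m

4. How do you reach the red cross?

turn left 102°, forward 7.0 m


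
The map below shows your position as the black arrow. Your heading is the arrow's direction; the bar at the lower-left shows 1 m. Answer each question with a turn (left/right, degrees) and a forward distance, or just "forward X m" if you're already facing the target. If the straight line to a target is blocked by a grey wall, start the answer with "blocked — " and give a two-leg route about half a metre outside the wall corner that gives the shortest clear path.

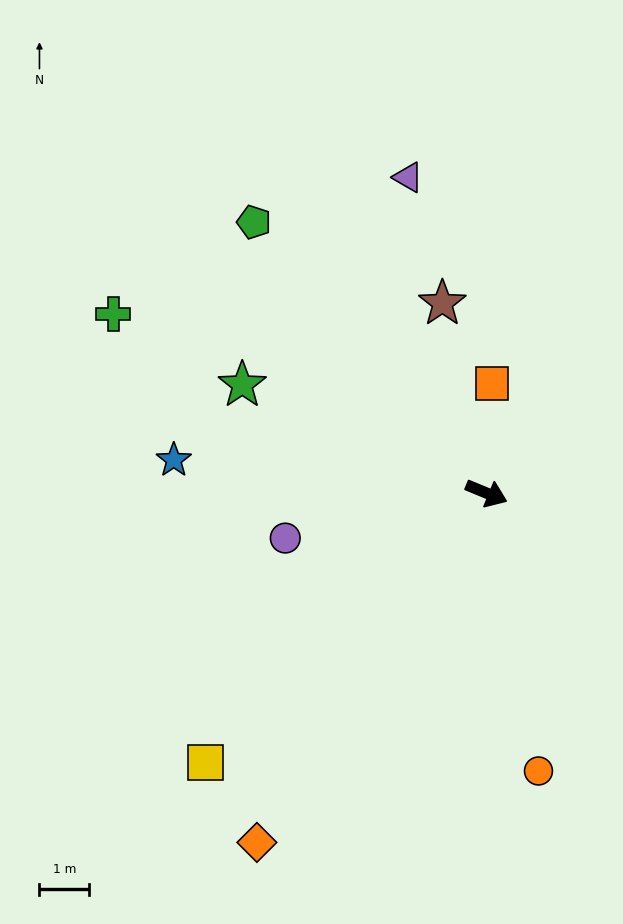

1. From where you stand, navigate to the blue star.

turn right 164°, forward 6.3 m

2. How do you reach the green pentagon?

turn left 153°, forward 7.2 m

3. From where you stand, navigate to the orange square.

turn left 110°, forward 2.2 m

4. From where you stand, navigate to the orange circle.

turn right 57°, forward 5.7 m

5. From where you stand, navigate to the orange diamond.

turn right 101°, forward 8.4 m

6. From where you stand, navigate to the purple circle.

turn right 145°, forward 4.2 m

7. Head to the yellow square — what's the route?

turn right 114°, forward 7.8 m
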